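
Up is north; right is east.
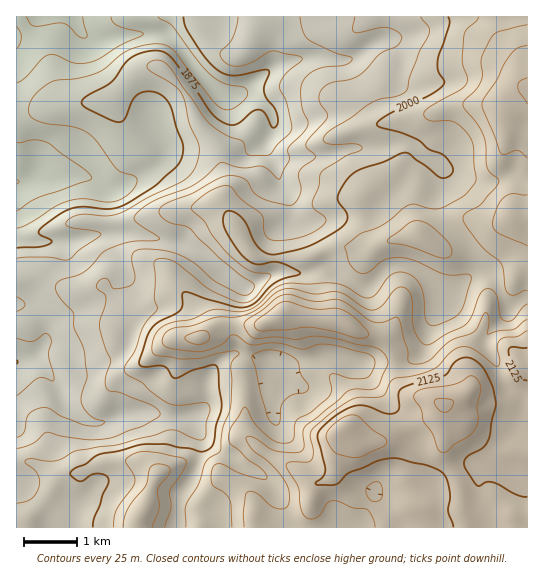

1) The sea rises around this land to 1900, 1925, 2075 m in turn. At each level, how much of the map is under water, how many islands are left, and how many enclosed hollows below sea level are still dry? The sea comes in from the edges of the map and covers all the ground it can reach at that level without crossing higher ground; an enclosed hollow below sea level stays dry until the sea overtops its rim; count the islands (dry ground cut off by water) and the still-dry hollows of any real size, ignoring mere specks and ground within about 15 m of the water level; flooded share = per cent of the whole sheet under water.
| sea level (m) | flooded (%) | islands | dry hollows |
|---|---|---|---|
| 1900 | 18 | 0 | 0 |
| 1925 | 26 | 0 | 0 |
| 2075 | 81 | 0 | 0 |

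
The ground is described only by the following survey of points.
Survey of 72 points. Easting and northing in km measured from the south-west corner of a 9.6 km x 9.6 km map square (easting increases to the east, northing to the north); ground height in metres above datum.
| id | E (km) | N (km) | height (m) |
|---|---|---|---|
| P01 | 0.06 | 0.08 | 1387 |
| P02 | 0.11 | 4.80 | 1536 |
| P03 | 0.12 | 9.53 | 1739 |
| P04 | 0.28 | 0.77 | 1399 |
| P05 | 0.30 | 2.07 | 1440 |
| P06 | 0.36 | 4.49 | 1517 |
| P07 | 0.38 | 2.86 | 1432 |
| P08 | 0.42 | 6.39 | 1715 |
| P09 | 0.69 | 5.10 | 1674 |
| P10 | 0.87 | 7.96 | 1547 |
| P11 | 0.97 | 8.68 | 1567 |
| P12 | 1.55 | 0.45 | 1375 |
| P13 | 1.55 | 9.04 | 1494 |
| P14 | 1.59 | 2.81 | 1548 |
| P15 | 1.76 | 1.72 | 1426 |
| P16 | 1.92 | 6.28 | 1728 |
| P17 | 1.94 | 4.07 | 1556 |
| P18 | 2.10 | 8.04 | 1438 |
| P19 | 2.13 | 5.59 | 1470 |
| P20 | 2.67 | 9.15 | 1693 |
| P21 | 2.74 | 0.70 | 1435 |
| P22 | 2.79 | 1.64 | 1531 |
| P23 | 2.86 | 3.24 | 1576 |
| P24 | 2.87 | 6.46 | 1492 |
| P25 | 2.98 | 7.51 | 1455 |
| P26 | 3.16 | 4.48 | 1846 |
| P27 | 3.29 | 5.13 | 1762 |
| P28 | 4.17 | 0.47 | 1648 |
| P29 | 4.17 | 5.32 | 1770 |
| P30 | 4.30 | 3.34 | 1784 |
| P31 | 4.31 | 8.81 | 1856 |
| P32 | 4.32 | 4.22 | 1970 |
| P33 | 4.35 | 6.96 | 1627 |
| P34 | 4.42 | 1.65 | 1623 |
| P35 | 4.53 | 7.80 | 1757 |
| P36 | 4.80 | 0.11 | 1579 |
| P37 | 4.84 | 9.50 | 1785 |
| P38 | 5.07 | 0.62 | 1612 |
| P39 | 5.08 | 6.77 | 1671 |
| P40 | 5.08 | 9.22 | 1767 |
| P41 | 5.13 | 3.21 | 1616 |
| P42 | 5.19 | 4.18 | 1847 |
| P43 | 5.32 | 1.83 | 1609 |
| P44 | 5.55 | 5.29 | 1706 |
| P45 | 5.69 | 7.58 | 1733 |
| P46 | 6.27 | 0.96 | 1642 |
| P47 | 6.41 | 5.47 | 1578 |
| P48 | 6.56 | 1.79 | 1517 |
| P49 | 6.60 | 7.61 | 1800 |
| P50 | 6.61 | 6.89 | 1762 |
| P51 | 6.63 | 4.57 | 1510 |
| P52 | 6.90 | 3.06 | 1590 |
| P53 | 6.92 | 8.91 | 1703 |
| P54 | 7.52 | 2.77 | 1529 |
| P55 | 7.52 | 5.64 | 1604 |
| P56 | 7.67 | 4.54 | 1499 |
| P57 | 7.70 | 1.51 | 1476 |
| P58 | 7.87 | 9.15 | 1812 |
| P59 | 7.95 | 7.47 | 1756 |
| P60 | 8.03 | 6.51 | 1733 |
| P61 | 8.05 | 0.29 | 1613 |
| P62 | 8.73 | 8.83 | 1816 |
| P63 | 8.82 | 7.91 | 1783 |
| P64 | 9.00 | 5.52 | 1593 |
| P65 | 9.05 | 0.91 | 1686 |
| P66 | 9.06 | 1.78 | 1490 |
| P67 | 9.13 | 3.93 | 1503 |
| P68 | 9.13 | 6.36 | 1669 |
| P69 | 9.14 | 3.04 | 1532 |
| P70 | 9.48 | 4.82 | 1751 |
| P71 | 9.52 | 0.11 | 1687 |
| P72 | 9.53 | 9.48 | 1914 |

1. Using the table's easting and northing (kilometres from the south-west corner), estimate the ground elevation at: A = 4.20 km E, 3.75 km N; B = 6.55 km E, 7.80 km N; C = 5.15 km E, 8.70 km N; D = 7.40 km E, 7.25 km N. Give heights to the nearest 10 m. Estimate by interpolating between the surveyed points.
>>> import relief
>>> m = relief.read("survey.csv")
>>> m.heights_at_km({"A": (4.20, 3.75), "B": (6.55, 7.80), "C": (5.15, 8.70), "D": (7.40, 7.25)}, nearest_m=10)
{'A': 1850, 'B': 1770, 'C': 1710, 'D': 1740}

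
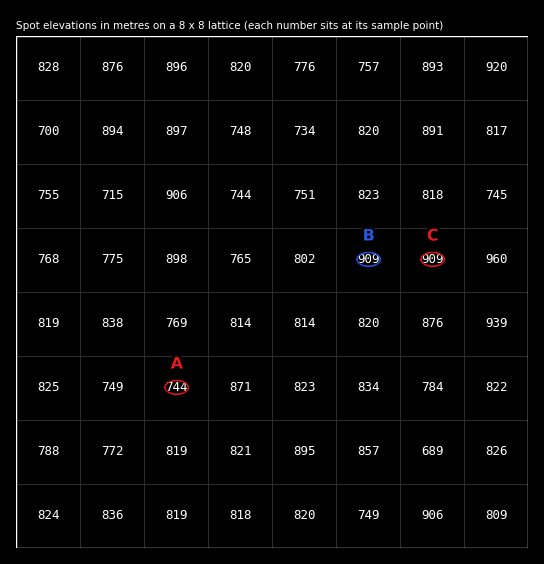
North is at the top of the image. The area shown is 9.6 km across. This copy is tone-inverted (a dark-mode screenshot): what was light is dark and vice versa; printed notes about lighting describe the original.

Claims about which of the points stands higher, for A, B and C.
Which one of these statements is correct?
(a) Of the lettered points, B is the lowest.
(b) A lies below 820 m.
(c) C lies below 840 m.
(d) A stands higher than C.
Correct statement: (b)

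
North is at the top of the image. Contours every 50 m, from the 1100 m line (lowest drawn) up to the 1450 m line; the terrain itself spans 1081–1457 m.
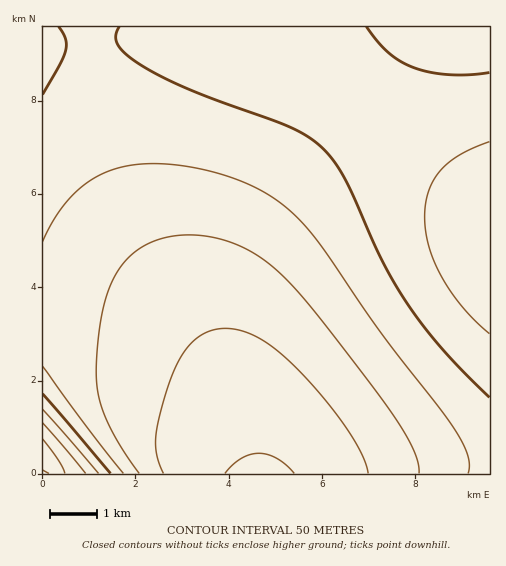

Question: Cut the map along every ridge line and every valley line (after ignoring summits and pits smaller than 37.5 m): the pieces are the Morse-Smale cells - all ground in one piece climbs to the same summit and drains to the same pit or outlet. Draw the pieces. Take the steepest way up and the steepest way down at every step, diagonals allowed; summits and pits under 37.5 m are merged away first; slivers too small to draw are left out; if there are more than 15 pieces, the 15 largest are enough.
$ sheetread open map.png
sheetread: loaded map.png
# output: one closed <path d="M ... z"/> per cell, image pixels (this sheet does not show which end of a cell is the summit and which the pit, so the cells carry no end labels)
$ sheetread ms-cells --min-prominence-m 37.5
<path d="M258 26l-216 1 0 302 50 3 36 6 34 10 31 18 23 21 16 23 15 34 8 30 234 0 1-262-67-52-114-94-33-24-16-8z"/><path d="M61 329l-19 1 1 144 211-1-7-29-15-34-16-23-23-21-23-14-28-11-33-7z"/><path d="M489 26l-229 0-1 8 17 8 33 24 114 94 66 52z"/>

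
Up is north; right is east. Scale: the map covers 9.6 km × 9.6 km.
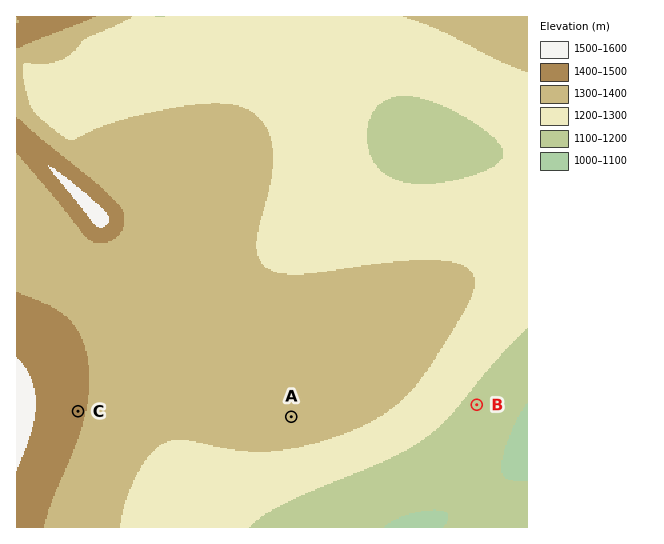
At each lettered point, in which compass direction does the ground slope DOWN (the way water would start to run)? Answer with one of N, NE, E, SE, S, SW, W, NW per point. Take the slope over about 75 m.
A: S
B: SE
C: E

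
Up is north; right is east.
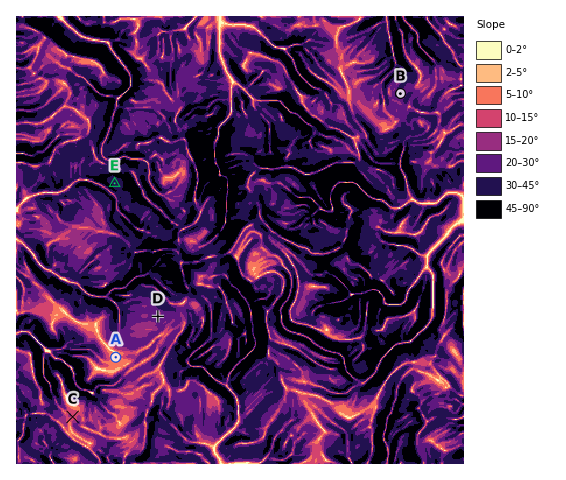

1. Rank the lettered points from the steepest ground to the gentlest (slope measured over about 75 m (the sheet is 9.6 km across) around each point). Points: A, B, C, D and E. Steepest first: E B D C A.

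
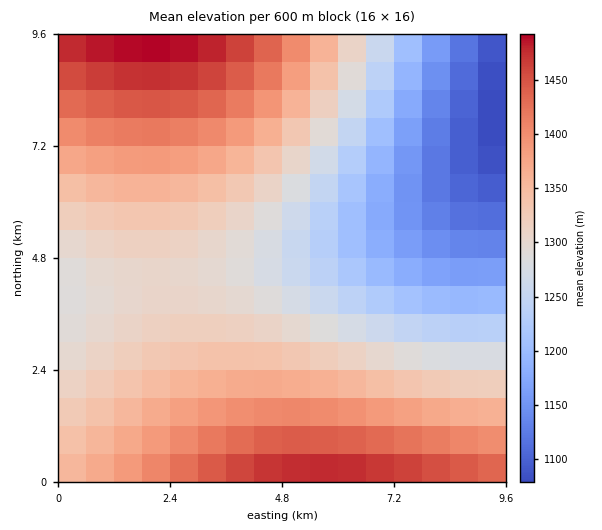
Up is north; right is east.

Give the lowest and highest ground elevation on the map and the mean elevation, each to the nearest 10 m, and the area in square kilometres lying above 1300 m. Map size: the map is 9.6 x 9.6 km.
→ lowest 1070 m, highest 1500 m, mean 1310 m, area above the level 57.3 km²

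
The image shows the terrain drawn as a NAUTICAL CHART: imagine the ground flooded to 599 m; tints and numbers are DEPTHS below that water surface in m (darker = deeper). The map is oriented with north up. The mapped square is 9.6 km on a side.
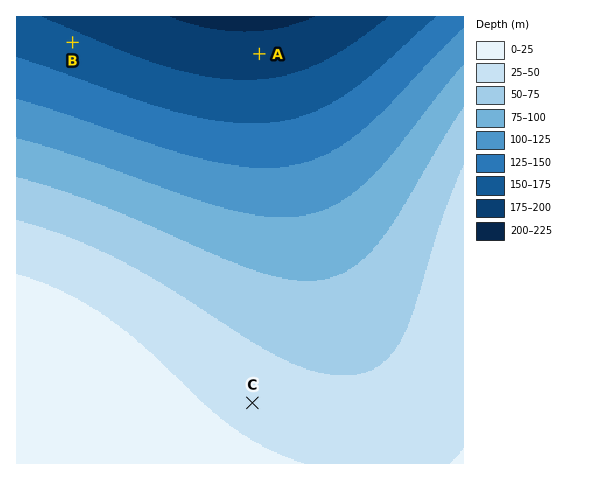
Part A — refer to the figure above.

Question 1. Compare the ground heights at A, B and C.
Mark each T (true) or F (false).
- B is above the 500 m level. F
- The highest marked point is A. F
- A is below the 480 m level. T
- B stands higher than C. F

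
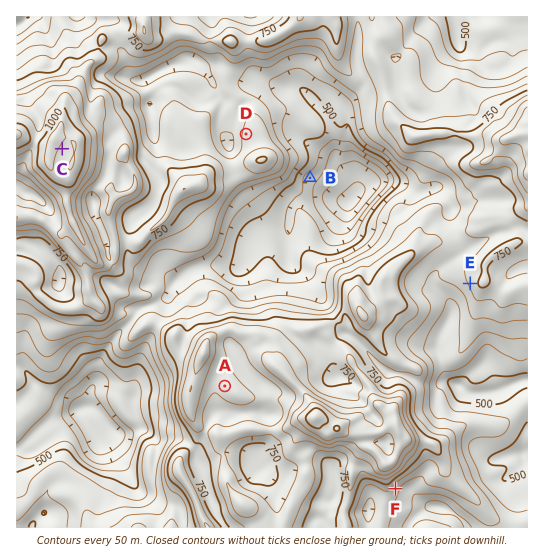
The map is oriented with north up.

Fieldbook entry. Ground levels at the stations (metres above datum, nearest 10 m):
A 820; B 420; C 1040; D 670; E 710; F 680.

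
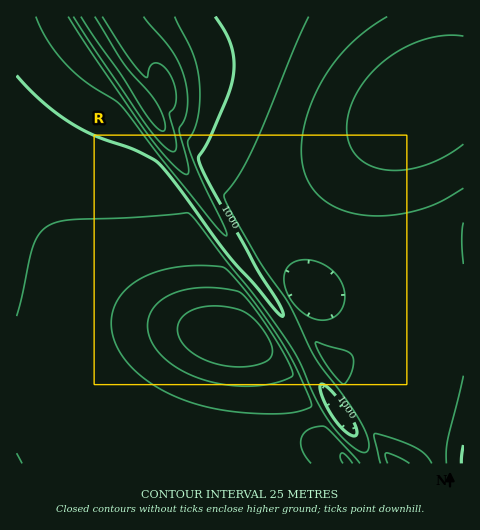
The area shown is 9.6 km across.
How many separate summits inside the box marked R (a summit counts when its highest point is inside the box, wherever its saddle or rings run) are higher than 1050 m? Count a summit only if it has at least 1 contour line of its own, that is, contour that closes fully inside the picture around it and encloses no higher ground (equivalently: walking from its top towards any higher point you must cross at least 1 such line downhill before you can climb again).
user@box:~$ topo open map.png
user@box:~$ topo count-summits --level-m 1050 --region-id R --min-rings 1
2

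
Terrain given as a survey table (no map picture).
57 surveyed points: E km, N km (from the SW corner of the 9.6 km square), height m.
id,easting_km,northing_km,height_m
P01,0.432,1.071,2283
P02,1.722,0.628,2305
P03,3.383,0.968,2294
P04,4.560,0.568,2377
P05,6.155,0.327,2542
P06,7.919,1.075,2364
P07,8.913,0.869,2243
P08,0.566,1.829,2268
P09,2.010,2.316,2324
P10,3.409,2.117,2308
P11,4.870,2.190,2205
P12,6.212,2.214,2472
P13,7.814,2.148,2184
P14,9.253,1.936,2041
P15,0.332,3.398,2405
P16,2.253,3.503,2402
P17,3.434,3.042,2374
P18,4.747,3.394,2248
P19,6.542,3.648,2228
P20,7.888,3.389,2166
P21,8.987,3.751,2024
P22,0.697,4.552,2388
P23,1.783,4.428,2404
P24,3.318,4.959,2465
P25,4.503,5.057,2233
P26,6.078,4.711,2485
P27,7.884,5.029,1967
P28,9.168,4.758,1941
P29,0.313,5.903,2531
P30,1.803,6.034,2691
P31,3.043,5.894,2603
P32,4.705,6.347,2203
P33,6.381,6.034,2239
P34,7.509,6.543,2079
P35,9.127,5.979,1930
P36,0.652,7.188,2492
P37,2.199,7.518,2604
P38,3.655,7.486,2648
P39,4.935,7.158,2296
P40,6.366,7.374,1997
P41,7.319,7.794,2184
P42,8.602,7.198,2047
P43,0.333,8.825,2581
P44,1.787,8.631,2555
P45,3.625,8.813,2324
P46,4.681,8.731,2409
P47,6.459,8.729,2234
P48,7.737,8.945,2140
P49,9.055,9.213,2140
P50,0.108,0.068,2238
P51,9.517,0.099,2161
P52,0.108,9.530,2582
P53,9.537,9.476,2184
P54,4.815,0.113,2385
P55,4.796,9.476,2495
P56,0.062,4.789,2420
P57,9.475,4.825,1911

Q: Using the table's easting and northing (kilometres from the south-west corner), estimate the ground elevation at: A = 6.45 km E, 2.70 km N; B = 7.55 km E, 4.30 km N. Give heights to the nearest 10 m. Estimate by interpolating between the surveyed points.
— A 2390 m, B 2110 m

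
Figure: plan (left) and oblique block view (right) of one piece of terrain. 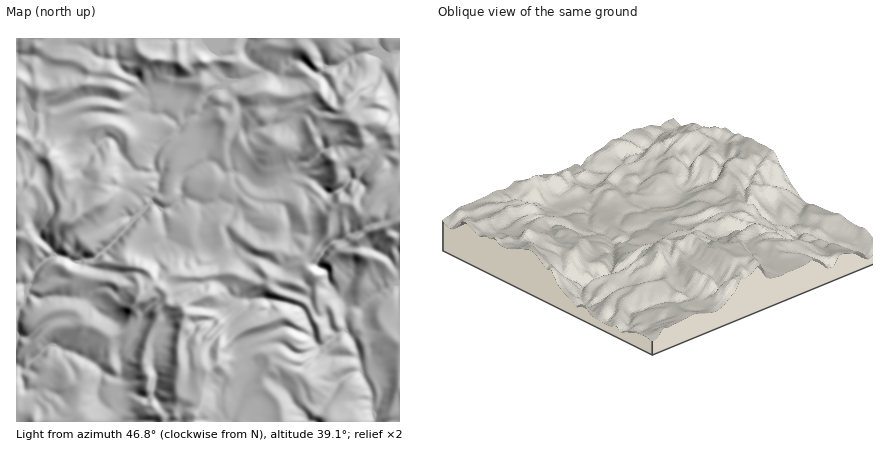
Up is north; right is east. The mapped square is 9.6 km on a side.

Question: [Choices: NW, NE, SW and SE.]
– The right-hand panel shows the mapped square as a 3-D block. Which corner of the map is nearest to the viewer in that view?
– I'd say SW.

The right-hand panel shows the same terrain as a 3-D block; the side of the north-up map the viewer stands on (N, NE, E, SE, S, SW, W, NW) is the SW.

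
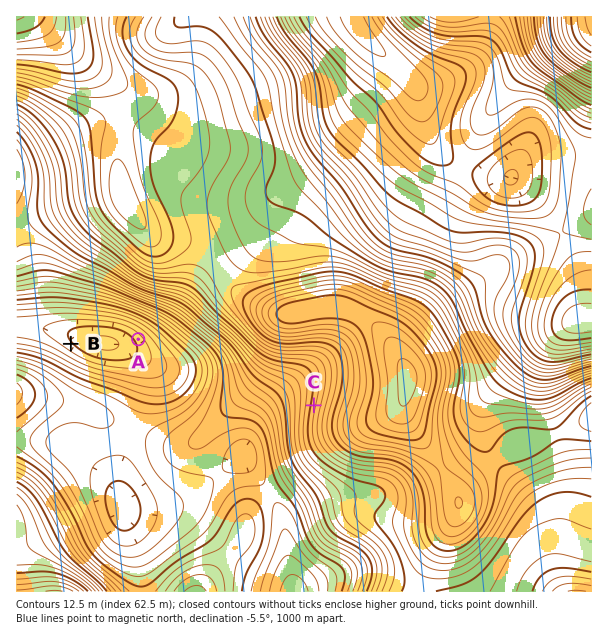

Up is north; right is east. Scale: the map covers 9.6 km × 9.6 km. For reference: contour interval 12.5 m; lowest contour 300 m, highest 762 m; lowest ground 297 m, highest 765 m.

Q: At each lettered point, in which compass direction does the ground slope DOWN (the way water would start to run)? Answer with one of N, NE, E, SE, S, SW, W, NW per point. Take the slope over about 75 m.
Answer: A SW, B NE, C W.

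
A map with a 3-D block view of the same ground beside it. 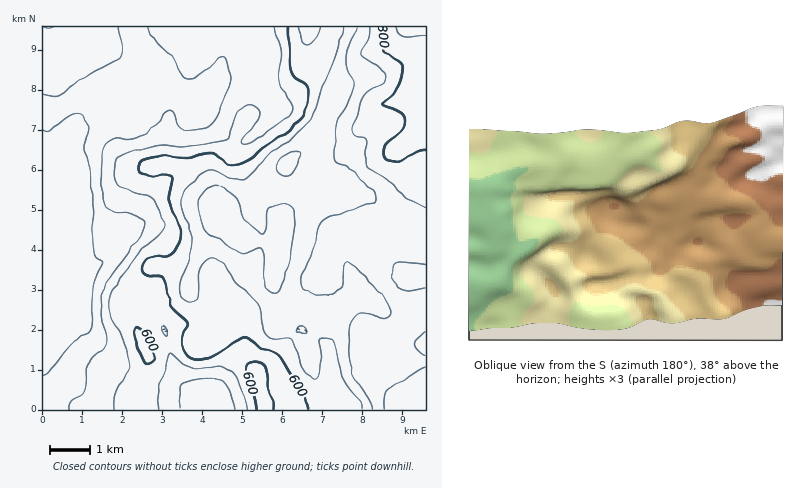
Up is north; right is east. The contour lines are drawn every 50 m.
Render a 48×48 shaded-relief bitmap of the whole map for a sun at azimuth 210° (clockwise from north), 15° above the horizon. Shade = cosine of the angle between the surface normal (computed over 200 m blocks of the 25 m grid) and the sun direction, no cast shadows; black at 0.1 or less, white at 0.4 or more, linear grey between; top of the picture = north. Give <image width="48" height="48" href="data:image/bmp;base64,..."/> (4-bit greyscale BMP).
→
<image width="48" height="48" href="data:image/bmp;base64,Qk32BAAAAAAAAHYAAAAoAAAAMAAAADAAAAABAAQAAAAAAIAEAAATCwAAEwsAABAAAAAAAAAAAAAAABEREQAiIiIAMzMzAERERABVVVUAZmZmAHd3dwCIiIgAmZmZAKqqqgC7u7sAzMzMAN3d3QDu7u4A////AJmYeJqpmYdlZ3eIm9/ZVXrMuYi//rqYd5mHeJqZmYdlZ3iJq+/YVYvduInf/amHZ4iHiJmYiYdmZ4mavf/HVpztqIv/65dlVniIiZmIiZh2ebzM3/63V77sl53/yYdmZneImZiIiql3nO/u//yGac7ah639qYd3ZneIiIiIq7l3r////sllat25d63bmYiIiHeIh3eJvbhXv//ty5dnnNyoeKzKmZmZmYd3dneb3aZGz+y7upmr3tuXeKy6mJmZmYd2Zni97IQ3vKiImqve7bmHibu5h3d3iId2Zove2mNIqnVWeKvd3JiImrupdUVWd4h3Z63+yENqy5dmZ4q8upiaqqqYVEVWeIiIic79pjSM7cqHd4mrqZmrqZmHVWeIiJmZmt7bdUat/tqYiZq8uZq6qZmHZ4mYh6qqq825ZWi97bmImrzNyYmqu7qYiJmHdrqqq7uXZ4rN25d4m8zduYmrzLqYmZh3ZqqZqql3ebzcuoZ4q8zMqImry5iImZh3d5iImZhmiszLqXd5rMu6mIiaqHeJqYd4iHZniJhmeaqZmIeJvMuqmIiIh2eKqYeImWZneJh2d4d3iImazcuqmHeIh2ibqYiJqnd3iZmId2VWeZms3cupmHeIh3irqIiaq4iIiaqZh2VWiavN3bmZiHeImImrqYmau5mImqqZmHZnm8zNypd4iHd4mYmqmImaq5h4mqqqqpiJze3LqHVnmHd4iIiYd4iaqnd4mqu7u7q87+y6l2VomHd4h2Z2ZmiaqWZ4mrzMzMze/9upl2V4h2Z3dlVVVWeaqWZ4ms3MzMzd7bqZdkV4dmd3d2ZlZnmrund4m83MzMzMupiHUzV3d3d3d3d3iKvMu3iIm83LzNzLmHd1ISV3iId3iIiZq83cu4iIm8zLvNzKmGZTADV4mph4iZms3u7bqYiJq8y7vMu6mHZCADV4qpiIiavN7/7KiIiJrMy5mZiIh3ZCATRXiYiImavN3dypiIiJq8uXZUREQ0MhEkRFZmd4iavMu7qpmYiJqql1MiEQABERJFVEREV3iau7qZmZq4iImZhkMzMhERESR3dlQzRmeau6mIeIq4iIiZh2ZVVVRERFaJh2VDRWeauqmYd4mpmZmqmHd3d3d3d3iZmHZURWiZmZqpmJmaqZqpmHd3iId4iIiIh3d2Z3iZiJq7uqmbqqqph3d4iIeIiIiHZmeImZmYiJq7u6mLuqqZiHd4iHeIiIiHVVeau6mZmZmImZmLuqqZmIiIiIiIiIiHVWiszLmZmYZVaJmbqqqpmZmYiIiYiIiHZnm93LmYmYZWeJiKqZmqqqmZiJmZmIiId4m83KmImqmZqph5mZmZqqmZiZqqmYiZiIm8y6mJq8zNy5d4iIiJmZmIiau6mYiZmZq8y5mJvM3e3KiIiIiImIiImry6mYiZmarNy5iJq7vM3LqpmIiIh3eImry6mIiImavd25iJmYmrzLu5mIiId2eImrupiIiIiavd25iJmYmszLu5mIiId2eJmrqYh3eIiavN25h4mZrNy6qg=="/>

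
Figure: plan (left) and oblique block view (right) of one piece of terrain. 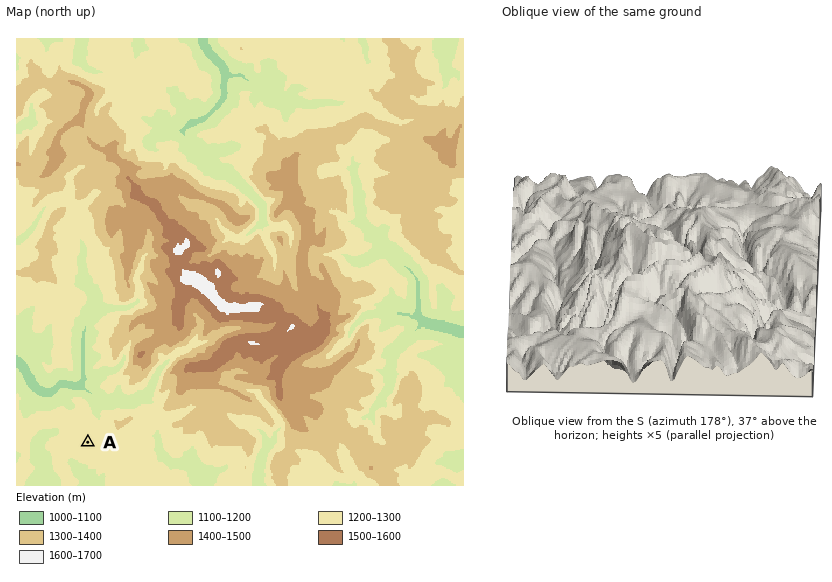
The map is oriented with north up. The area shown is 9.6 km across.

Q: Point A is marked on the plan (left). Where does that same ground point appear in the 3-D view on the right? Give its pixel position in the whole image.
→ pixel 556 342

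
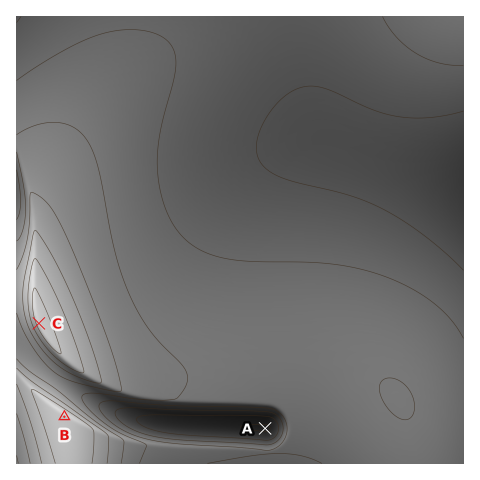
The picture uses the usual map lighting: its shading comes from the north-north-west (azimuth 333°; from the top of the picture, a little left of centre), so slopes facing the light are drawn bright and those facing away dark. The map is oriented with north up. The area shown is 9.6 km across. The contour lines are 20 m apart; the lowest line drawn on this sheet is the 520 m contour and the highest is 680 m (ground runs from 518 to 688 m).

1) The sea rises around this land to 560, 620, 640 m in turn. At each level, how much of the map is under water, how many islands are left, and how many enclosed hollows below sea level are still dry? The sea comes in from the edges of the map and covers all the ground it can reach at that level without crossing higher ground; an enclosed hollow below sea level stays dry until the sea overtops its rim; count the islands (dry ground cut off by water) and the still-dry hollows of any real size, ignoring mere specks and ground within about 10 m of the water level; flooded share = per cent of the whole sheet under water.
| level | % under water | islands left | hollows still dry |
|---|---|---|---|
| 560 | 10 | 0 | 1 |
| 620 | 91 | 0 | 0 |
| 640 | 95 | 1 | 0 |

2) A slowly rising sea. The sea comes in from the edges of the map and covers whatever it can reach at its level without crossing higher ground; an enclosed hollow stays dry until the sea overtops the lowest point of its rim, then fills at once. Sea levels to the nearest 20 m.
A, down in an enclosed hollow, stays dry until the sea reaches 580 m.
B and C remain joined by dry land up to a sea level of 620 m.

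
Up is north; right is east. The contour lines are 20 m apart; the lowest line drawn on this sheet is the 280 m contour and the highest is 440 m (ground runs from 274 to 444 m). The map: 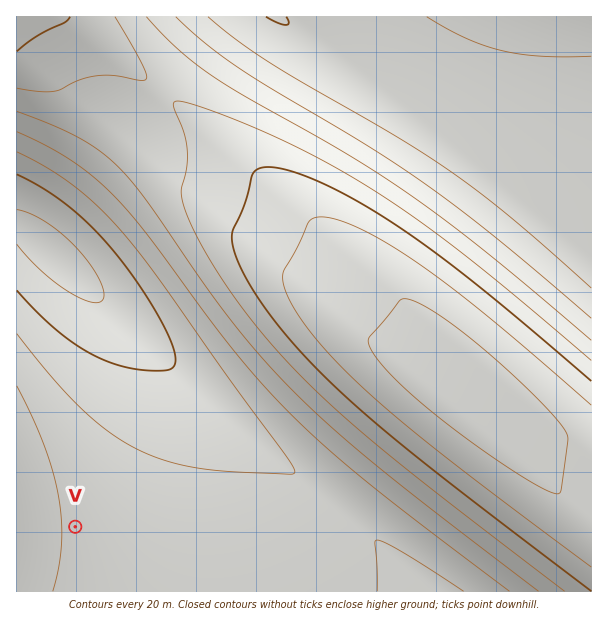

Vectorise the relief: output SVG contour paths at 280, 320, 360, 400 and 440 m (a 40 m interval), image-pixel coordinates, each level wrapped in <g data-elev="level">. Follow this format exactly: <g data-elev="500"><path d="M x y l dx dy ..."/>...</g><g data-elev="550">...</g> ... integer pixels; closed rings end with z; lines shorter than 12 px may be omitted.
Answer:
<g data-elev="280"><path d="M17 210l13 4 16 8 16 12 14 14 14 16 9 15 5 14-2 7-4 3-9-2-24-11-26-21-22-25"/></g><g data-elev="320"><path d="M377 591l0-25-2-23 2-3 9 3 19 11 59 37"/><path d="M591 288l-78-69-57-44-58-38-130-75-32-23-28-22"/><path d="M17 152l30 16 27 18 25 21 24 26 33 42 75 107 54 73 8 12 2 6-5 1-45-2-44-3-34-8-30-12-29-18-27-22-30-33-34-42"/><path d="M427 17l40 22 34 11 39 6 51 0"/></g><g data-elev="360"><path d="M591 340l-93-78-69-54-75-50-108-61-33-20-34-27-33-33"/><path d="M17 111l33 13 25 12 21 12 17 14 15 15 16 21 60 86 29 39 29 34 30 33 38 36 47 40 161 125"/></g><g data-elev="400"><path d="M591 381l-127-107-47-34-42-28-43-24-38-16-15-4-12-1-9 2-5 4-8 31-12 27 0 14 5 16 10 21 15 23 18 24 42 46 56 51 73 59 139 106"/><path d="M17 51l21-15 27-14 5-5"/></g><g data-elev="440"><path d="M556 494l4-1 1-2 7-51-2-8-6-9-44-45-54-46-22-17-18-10-15-6-7 1-32 39 2 9 9 14 33 33 50 40 59 41 23 13z"/></g>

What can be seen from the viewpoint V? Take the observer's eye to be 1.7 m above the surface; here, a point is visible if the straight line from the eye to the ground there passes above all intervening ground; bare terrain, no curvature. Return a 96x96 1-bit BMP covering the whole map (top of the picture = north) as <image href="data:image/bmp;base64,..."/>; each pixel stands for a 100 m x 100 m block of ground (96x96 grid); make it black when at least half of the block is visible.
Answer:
<image width="96" height="96" href="data:image/bmp;base64,Qk2+BAAAAAAAAD4AAAAoAAAAYAAAAGAAAAABAAEAAAAAAIAEAAATCwAAEwsAAAIAAAAAAAAA////AAAAAAAA//////////////8B//////////////8B//////////////8H//////////////////////////////////////////////////////////////////////////////////////////////////////////////////////////////z///////////////j///////////////D//////////////+D//////////////8D//////////////wD//////////////gD//////////////AD/w///////////+AD/AP//////////4AD+AH//////////wAD8AD//////////gAD8AB//////////AAD4AA/////////+AADwAAf////////4AADgAAP////////wAADgAAH////////gAADAAAD////////AAACAAAD///////+AAAAAAAB///////4AAAAAAAA///////wAAAAAAAA///////gAAAAAAAAf//////AAAAAAAAAP/////+AAAAAAAAAP/////8AAAAAAAAAP/////wAAAAAAAAAP/////gAAAAAAAAAP/////AAAAAAAAAAP////+AAAAAAAAAAf////8AAAAAAAAAAf////4AAAAAAAAAA/////gAAAAAAAAAA/////AAAAAAAAAAB////+AAAAAAAAAAB////8AAAAAAAAAAD////4AAAAAAAAAAD////wAAAAAAAAAAH////AAAAAAAAAAAP///+AAAAAAAAAAAP///8AAAAAAAAAAAf///4AAAAAAAAAAAf///wAAAAAAAAAAA////AAAAAAAAAAAB///+AAAAAAAAAAAB///8AAAAAAAAAAAD///4AAAAAAAAAAAH///wAAAAAAAAAAAP///AAAAAAAAAAAAP//+AAAAAAAAAAAAf//8AAAAAAAAAAAA///4AAAAAAAAAAAB///wAAAAAAAAAAAD///AAAAAAAAAAAAH//+AAAAAAAAAAAAP//8AAAAAAAAAAAAf//4AAAAAAAAAAAA///wAAAAAAAAAAAB///gAAAAAAAAAAAD///AAAAAAAAAAAAH//8AAAAAAAAAAAAP//4AAAAAAAAAAAA///wAAAAAAAAAAAB///gAAAAAAAAAAAD///AAAAAAAAAAAAD//+AAAAAAAAAAAAD//+AAAAAAAAAAAAD///AAAAAAAAAAAAD///wAAAAAAAAAAAD///8AAAAAAAAAAAD////AAAAAAAAAAAD////AAAAAAAAAAAD///+AAAAAAAAAAAD///8AAAAAAAAAAAD///4AAAAAAAAAAAD///wAAAAAAAAAAAD///gAAAAAAAAAAAD///AAAAAAAAAAAAD//+AAAAAAAAAAAAD//8AAAAAAAAAAAAD//4AAAAAAAAAAAAD//wAAAAAAAAAAAAD//gAAAAAAAAAAAAD/+AAAAAAAAAAAAAD/8AAAAAAAAAAAAAD/4AAAAAAAAAAAAAD/wAAAAAAAAAAAAAA="/>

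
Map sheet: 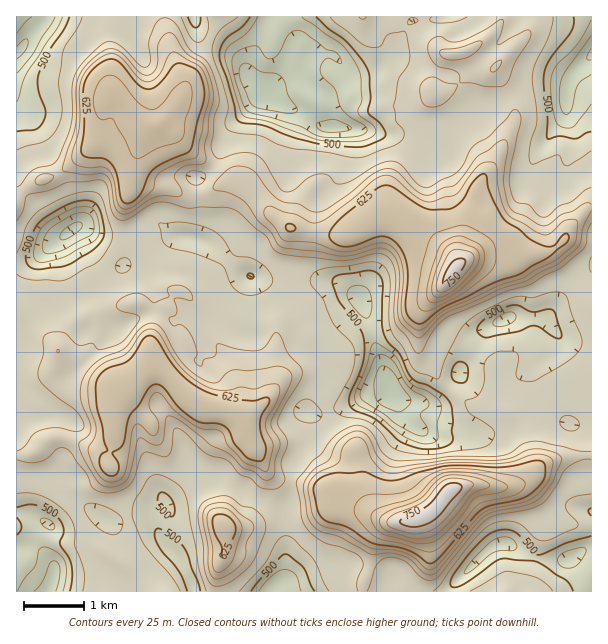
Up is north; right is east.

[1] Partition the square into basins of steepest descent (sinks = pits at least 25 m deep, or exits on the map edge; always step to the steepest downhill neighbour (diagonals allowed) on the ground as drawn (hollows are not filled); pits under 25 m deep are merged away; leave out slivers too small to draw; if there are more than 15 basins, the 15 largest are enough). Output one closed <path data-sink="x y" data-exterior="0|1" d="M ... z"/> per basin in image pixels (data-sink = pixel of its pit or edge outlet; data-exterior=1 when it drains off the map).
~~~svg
<path data-sink="392 393" data-exterior="0" d="M392 217l-17 1-27 17-34-1-19-4 5 9-5 48 6 16 0 8-7 9-16 7-2 15 0-9-7-7-33-2-16 15-2 5 3 5-16-19-15-33-13-7-20 31-6 15-1 12 0-24-8-16-4-4-12 0-45 15-14 13-10 17-32-38-8-5-1 149 10 1 9-4 9-10 10-4 11 0 33 12 5 3 4 11 9-29-1-24 7-19 25 28 11-11 25-17 15 12 23 5 16 7 7 9 2 9 7 15 7 9 5 10 8 8 54 14 15 15 26 6 19 11 30-2 12-6 21-24 8-3 13-3 41 3 13-6 9-8-1-3 1 2 15-10 17-5 25-1 1-69-11-1-14 12-18 8-17 17 0 38-3-21-5-12-8-10-13-8-9-9-2-18 2-18-18-15-30-14-20-19-2-6 3-6 30-38-3-9-10-8-22-9-18-18z"/><path data-sink="269 95" data-exterior="0" d="M501 16l-283 0-7 22-23 39-10 28-20 20 12 5 18 20 25 18 14 13 18 0 15 17 8 12 22 18 24 6 34 1 27-17 17-1 12 6 18 18 7 1 20 11 9 12 2-2 2-20 8-22 6-32 20-28 20-44-5-16-17-32-8-3-14-16 27-24 3-5z"/><path data-sink="192 585" data-exterior="0" d="M183 392l-25 17-11 11-25-28-7 19 1 24-8 23 1 10-14 14-18 6-5 6-4 7 14 21 8 17 11 11 19 12 33 28 63 2 1-20 7-20 2-10 0-11-3-6 3-24 4-13 12-17 10-16 1-8-7-13-2-9-7-9-16-7-23-5z"/><path data-sink="591 54" data-exterior="1" d="M591 16l-88 0-4 10-14 14-13 8 3 6 11 12 8 3 17 32 5 16-20 44-20 28-6 32-10 28 1 15 9-6 7-2 36 2 36-6 16-13 7-15 16-16 4-1z"/><path data-sink="71 231" data-exterior="0" d="M114 94l-10 10-1 7 3 14-4 12-34 31-18 10-12 3-12 7-10 10 0 107 9 6 32 38 10-17 14-13 45-15 12 0 4 4 8 16 0 24 1-12 6-15 19-30-7-4-5-18-18-19-17-12-5-10-2-13 8-26 2-21 10-33 7-8 3-1-9-2z"/><path data-sink="20 50" data-exterior="0" d="M164 16l-148 1 1 181 9-10 12-7 12-3 18-10 34-31 4-12-3-14 1-7 9-10 33 32 15-2 14-14 9-20 0-9-14-33z"/><path data-sink="251 276" data-exterior="0" d="M131 176l-1 13-8 26 4 18 38 36 5 18 5 3 6 0 10 7 20 39 8 8 6-11 9-8 19-1 20 4 4 5 0 9 2-15 16-7 7-9 0-8-6-16 1-30 4-14-2-10-23-16-30-36-20 1-18 11-19 3-21-9-21-3z"/><path data-sink="504 320" data-exterior="0" d="M546 253l-33 5-43 0-6 2-12 12-28 39 2 6 20 19 30 14 18 15-2 10 2 26 9 9 13 8 8 10 5 12 4 22-3-36 5-7 14-13 18-8 14-12 11 0 0-84-30-21-10-23z"/><path data-sink="276 587" data-exterior="0" d="M266 469l-2 13-11 19-6 18-11 7-12 2 2 14-2 10-7 20 0 19 145 1 8-26 4-24 13-18 9-2-9 0-24-12-18-4-18-16-31-9-20-3z"/><path data-sink="47 591" data-exterior="1" d="M65 438l-15 1-6 3-9 10-19 4 0 135 139 1-35-30-19-12-11-11-8-17-12-16-2-5 4-7 5-6 12-2 10-6 10-13-3-3-3-11-5-3z"/><path data-sink="570 558" data-exterior="0" d="M591 456l-15 0-27 6-9 4-15 15-13 5 12 1 6 7 14 28-15 60 1 10 62-1z"/><path data-sink="504 543" data-exterior="0" d="M482 484l-11 0-21 6-8 11-20 17 8 28-2 46 101-1 0-9 15-54-3-15-7-15-10-11-30 0z"/><path data-sink="194 17" data-exterior="1" d="M216 16l-52 1 6 31 12 29 3 11 3-11 23-39 5-12z"/>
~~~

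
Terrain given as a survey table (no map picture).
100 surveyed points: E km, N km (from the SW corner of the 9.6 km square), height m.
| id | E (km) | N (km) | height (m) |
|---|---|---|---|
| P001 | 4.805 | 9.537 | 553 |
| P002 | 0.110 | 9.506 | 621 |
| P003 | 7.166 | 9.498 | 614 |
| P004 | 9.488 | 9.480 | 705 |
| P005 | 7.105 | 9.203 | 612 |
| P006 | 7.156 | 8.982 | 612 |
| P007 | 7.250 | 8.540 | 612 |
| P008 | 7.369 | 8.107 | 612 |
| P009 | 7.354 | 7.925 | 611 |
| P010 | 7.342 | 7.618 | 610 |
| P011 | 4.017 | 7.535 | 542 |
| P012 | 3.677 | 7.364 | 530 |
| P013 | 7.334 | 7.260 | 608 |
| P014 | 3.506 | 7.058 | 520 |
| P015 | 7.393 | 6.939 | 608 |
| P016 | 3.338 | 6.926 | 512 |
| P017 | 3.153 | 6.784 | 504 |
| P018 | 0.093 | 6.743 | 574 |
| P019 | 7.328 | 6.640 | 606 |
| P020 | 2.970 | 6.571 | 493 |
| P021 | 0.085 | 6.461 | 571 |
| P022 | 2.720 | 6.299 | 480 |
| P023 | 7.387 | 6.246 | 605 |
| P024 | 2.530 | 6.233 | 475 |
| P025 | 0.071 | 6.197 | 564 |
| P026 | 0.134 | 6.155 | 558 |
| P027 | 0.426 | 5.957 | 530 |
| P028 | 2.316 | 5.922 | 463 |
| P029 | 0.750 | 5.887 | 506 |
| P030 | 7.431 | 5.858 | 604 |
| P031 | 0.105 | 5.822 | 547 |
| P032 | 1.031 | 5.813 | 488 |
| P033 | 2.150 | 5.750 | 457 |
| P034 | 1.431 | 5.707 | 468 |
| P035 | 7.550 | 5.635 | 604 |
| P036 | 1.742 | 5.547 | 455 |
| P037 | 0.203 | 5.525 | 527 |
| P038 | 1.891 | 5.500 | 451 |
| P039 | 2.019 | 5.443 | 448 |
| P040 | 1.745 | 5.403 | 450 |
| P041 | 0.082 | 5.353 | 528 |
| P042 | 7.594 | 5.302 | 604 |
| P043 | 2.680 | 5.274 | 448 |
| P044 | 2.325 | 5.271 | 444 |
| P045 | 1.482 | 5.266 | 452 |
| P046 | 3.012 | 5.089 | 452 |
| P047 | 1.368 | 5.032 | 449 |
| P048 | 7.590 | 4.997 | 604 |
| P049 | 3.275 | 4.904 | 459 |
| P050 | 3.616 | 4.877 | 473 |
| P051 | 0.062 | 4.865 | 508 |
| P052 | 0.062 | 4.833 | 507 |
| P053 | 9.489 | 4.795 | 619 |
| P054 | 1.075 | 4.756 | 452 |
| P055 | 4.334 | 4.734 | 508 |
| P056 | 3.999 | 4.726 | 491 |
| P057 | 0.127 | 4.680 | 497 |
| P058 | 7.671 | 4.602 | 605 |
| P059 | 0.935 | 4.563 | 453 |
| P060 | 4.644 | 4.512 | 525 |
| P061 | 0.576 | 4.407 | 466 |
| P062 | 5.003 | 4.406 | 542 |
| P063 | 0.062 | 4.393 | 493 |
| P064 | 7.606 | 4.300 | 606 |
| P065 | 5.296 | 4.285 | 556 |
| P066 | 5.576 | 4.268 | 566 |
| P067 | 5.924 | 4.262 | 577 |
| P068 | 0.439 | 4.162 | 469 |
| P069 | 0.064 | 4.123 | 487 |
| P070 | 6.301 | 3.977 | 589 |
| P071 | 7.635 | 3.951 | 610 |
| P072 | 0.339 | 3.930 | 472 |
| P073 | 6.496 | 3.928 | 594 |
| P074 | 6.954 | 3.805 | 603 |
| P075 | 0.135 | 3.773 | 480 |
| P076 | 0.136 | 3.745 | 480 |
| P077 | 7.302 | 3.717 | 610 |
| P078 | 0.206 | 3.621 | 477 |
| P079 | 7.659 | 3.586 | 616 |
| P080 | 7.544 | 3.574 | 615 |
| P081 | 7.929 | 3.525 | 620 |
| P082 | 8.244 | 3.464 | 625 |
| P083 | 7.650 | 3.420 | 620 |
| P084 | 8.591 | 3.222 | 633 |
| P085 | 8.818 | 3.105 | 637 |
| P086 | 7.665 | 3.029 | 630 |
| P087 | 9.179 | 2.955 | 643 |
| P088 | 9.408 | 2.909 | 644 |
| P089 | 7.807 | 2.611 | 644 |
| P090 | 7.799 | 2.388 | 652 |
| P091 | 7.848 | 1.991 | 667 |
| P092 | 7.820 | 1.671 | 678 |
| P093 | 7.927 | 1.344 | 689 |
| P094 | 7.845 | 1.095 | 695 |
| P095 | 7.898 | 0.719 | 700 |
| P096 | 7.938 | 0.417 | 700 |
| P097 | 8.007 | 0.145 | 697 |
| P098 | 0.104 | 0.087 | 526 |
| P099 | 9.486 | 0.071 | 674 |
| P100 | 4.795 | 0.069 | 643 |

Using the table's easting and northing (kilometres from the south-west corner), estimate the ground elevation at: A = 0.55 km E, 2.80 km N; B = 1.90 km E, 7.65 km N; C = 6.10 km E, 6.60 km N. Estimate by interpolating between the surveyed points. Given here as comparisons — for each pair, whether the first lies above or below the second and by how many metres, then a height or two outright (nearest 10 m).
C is above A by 130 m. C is above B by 90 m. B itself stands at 520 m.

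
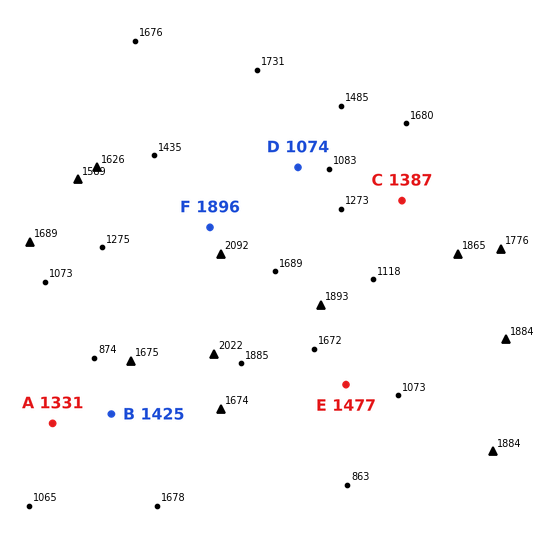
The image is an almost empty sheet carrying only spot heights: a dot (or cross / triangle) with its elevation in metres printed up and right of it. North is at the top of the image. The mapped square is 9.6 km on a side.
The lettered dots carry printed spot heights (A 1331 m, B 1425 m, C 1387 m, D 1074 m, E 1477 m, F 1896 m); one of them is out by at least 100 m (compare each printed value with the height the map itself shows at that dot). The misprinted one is A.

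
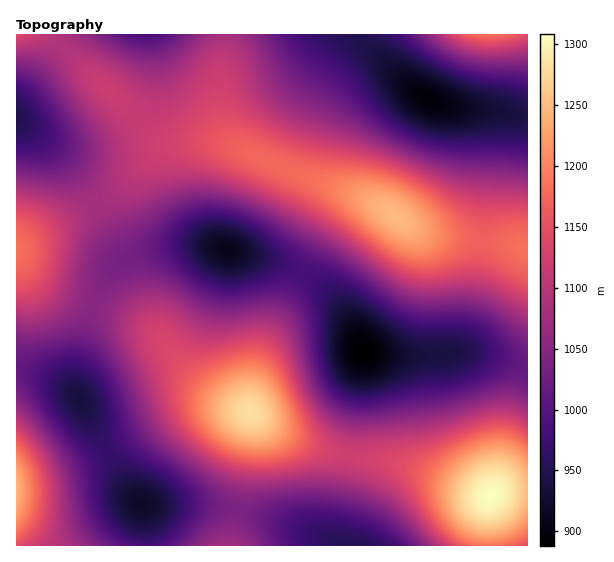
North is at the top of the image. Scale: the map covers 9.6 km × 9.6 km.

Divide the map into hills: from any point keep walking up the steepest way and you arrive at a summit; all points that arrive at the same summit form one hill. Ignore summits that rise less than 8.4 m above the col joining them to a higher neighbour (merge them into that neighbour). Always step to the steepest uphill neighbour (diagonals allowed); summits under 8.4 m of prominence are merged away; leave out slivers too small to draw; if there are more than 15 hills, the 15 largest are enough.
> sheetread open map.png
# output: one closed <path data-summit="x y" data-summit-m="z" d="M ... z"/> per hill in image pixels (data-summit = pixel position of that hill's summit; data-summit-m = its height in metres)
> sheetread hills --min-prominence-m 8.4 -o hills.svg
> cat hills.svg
<path data-summit="395 216" data-summit-m="1248" d="M359 34l-282 0-26 26-35 44 0 16 30 22 21 19 22 32 27 48 10 12 12 1 40-8 33 0 64 16 36 16 28 25 17 30 7 20 22 2 64-1 8-5 7-12 12-52 7-53 4-57 0-38-3-14-9-12-33-6-23-11-52-47-6-6z"/><path data-summit="250 412" data-summit-m="1281" d="M211 246l-33 0-36 7-23 9-10 10-14 29-12 38-7 29 0 25 41 79 16 24 9 9 52 0 43 5 28 7 73 26-5-11 2-16 16-76 12-81 0-7-7-19-17-30-28-25-36-16z"/><path data-summit="490 496" data-summit-m="1308" d="M473 353l-22 0-13 2-75-2-12 87-18 87 2 10 4 6 4 3 185-1 0-178z"/><path data-summit="17 249" data-summit-m="1183" d="M17 121l-1 247 30 9 29 17 0-13 4-26 18-60 13-24 9-9 18-7-8-1-9-7-31-54-22-32-21-19z"/><path data-summit="17 491" data-summit-m="1244" d="M22 369l-6 0 0 176 129 1 0-25-2-16-10-9-16-24-37-72-15-14-19-9z"/><path data-summit="525 249" data-summit-m="1183" d="M487 110l-15 1 9 6 6 20-3 79-4 41-11 63-6 20-6 9-4 3 28 2 46 12 1-249z"/><path data-summit="489 35" data-summit-m="1184" d="M527 34l-166 0-1 5 46 44 25 18 31 8 39 2 26 6z"/><path data-summit="225 545" data-summit-m="1079" d="M194 505l-51 0 2 40 196 0-76-28-28-7z"/><path data-summit="17 35" data-summit-m="1142" d="M75 34l-59 1 1 68 34-43z"/>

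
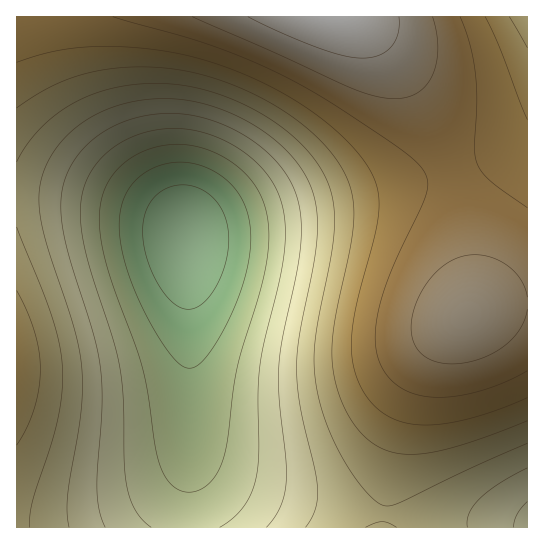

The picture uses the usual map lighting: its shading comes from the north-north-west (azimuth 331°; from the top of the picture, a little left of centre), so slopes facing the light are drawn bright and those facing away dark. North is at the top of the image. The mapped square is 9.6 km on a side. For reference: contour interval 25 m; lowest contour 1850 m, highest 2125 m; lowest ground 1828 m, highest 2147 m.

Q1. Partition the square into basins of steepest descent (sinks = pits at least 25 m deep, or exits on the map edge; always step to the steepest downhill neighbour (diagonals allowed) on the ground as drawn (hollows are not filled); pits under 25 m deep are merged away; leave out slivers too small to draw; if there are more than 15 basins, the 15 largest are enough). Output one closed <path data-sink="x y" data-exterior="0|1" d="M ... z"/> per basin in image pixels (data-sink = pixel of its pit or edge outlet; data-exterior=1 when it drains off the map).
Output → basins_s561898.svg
<path data-sink="186 238" data-exterior="0" d="M354 16l-338 1 1 511 366-1 12-77 16-56 9-23 15-25 24-26 8-5 2-5 2-43-7-45-9-41-22-58-14-28-20-30-22-27z"/><path data-sink="527 17" data-exterior="1" d="M527 16l-172 1 22 21 31 40 19 32 20 45 12 42 10 58 2 50-4 10 31-10 30-2z"/><path data-sink="527 527" data-exterior="1" d="M527 304l-29 1-13 3-20 8-25 23-11 15-13 27-15 42-12 54-6 51 145-1z"/>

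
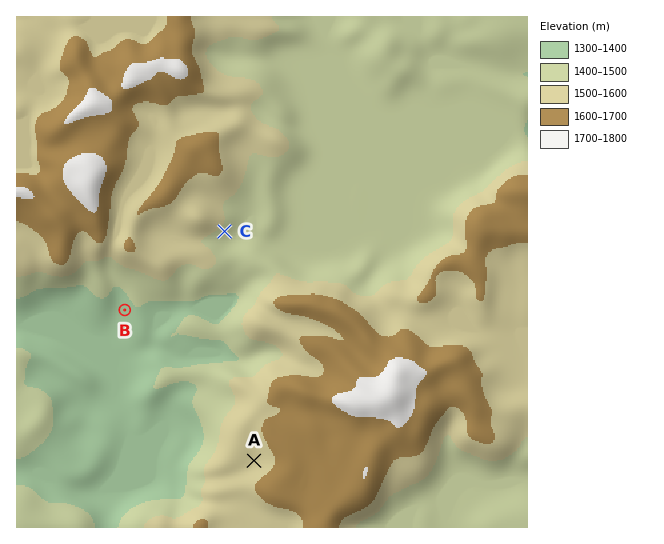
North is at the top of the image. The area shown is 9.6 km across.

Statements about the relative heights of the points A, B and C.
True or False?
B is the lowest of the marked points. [True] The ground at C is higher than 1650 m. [False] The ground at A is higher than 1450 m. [True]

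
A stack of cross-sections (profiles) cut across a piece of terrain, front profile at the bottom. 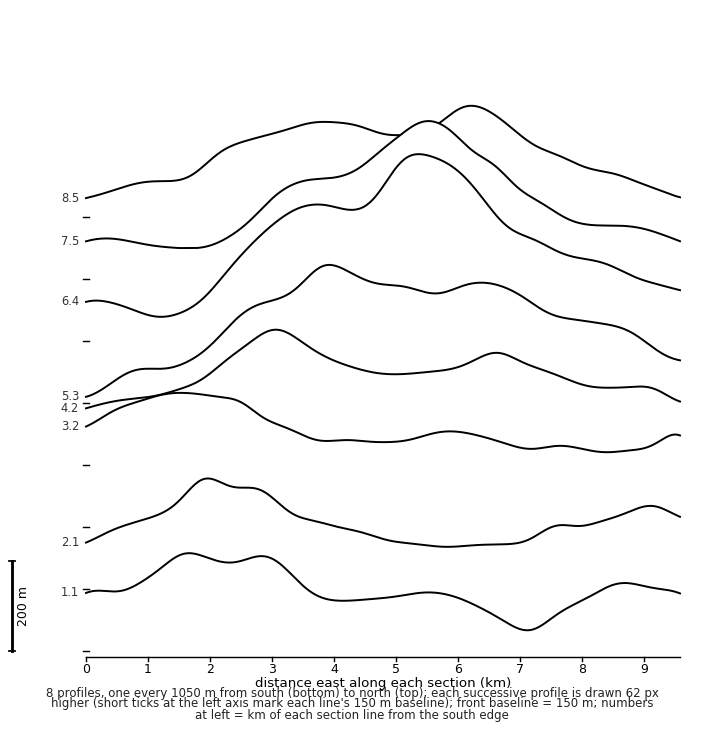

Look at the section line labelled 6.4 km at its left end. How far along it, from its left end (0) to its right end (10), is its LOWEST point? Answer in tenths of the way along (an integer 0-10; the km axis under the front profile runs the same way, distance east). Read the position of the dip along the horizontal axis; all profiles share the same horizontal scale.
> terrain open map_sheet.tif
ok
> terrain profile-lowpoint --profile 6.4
1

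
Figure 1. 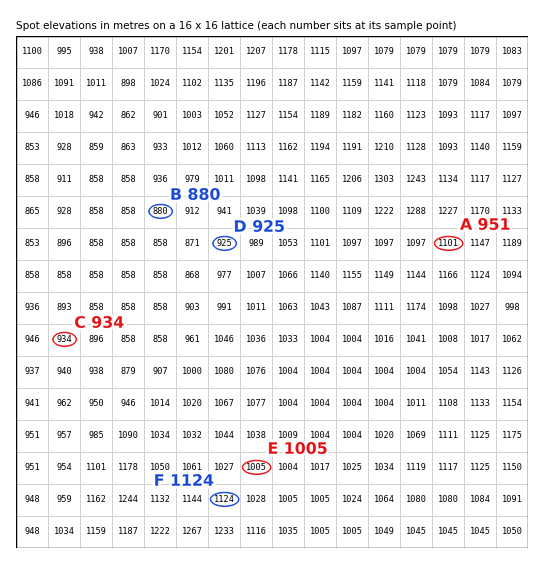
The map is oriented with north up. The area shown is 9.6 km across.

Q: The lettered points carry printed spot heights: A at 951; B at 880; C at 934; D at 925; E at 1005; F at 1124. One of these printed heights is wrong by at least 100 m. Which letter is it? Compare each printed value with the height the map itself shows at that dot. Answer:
A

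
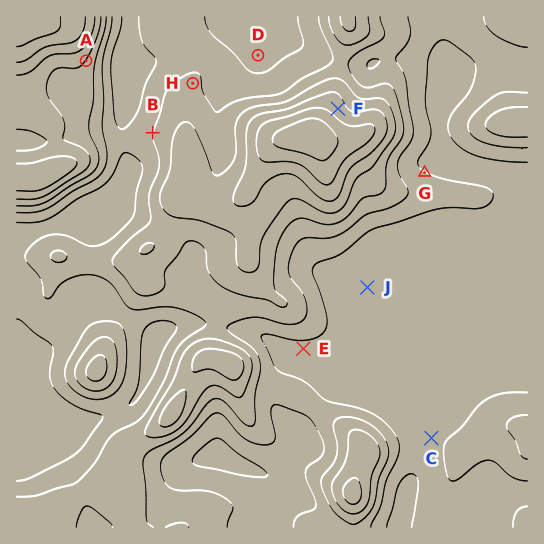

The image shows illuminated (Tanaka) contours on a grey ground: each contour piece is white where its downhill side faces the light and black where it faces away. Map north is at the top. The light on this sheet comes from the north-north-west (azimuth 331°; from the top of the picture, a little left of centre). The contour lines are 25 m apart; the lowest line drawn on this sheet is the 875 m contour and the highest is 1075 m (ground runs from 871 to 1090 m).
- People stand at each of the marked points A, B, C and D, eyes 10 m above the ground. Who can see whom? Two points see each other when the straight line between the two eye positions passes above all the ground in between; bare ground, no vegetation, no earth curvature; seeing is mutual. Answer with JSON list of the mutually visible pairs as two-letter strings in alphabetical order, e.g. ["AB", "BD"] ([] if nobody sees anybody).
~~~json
["AB", "AD"]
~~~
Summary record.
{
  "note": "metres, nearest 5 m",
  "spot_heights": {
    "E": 895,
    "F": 1010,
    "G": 900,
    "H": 955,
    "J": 885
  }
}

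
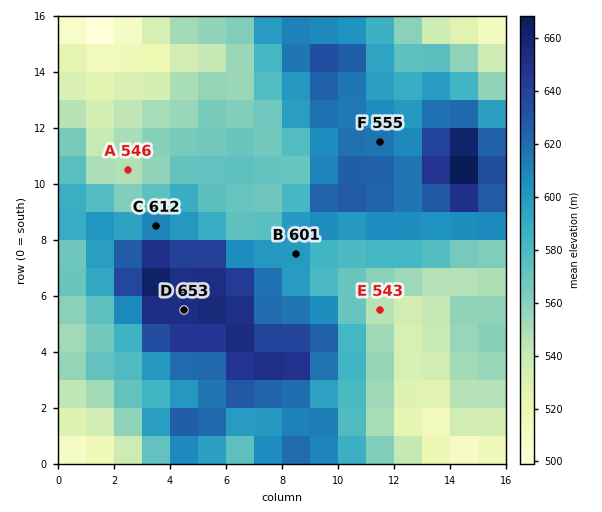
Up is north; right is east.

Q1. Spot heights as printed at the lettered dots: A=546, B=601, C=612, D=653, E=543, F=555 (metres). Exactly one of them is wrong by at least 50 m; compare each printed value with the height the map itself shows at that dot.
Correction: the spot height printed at F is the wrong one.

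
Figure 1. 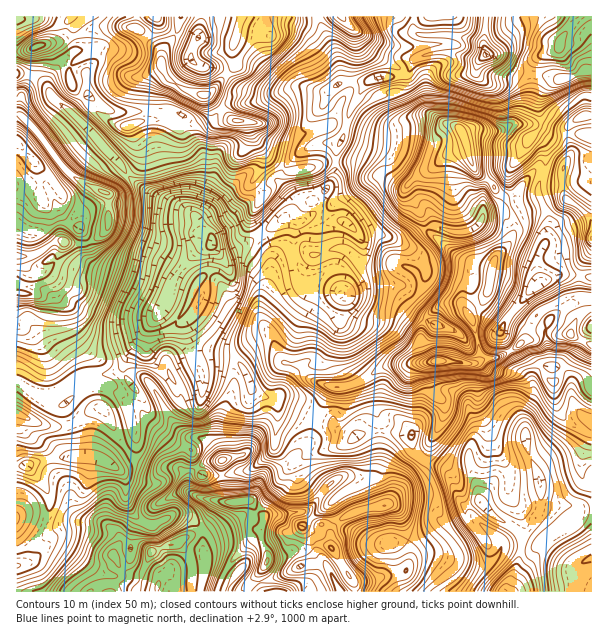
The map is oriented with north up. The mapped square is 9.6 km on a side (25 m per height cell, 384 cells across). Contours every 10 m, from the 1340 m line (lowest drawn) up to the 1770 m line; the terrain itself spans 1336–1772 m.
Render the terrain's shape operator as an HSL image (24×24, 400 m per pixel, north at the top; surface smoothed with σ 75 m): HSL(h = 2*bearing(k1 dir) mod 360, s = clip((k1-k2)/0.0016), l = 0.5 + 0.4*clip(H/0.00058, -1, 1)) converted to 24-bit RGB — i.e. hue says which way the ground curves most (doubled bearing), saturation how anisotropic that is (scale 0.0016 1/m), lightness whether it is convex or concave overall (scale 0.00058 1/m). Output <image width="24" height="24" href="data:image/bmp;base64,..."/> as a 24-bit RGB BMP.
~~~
<image width="24" height="24" href="data:image/bmp;base64,Qk32BgAAAAAAADYAAAAoAAAAGAAAABgAAAABABgAAAAAAMAGAAATCwAAEwsAAAAAAAAAAAAAcH9dVGGEtYmOvVyPUKugw2FKT2R2L5mm5qFgKyaijPYCfzYZvWhvoxHmrbrrlWDKtpXCYmeTrKCNsWydJElWSGN0rbmTnpV/RXhIQm5XgGlbvY+cO3yq+MfuUT3IRJVxiKQ9ZyKa8PnSTiishimjs/itOCM1bEpfxZKIcWymssm4WS28hGLTSIWndbSnvpS+W5SWVGKAWIB9i7pvesnKKVgN4jRw1DehXGtLlLJ72dVTH0ovUo+96WFVRCwjP00kRsouYIdtVc5mVyqosD5nUZGMYJJVTHdGrIOwRk6FSK2fv9KXTx5m7ZnUaAyH96IswtX7uOv4vPb0iVH59xkXPhfQ6c/63db1gMbDUc1yThpday1Kp6V2WIqTkG5kc2tKo1qoiVyfdKWaVLBZWCVwppg9GOCqHP9dh5EBdKcY0x4eQSo2xlqRlWjmKoE8vcNs0pLGwUKjk0GnRFB9mauAUE16gVt5nLmPUFEgWaY+cGQ4YEUyOpRLT560kNWUgxaS99TzvPdSB353pVR3OY8+ZJ4/t1uwm7p2fSJHr20uMnlomXGDe7OGbD19X3VttaBuia60amqyd3OjaIGYWbyWRoR8jrRbkr7ydsSa0qavfwiyqIt1oIp9Z3BGVW9Ao5NLMCBL8c7FQG18U5tjkZpbSh1MoqVif76heKvNkUiPk2ajn7+9aUuOTkaDaOFgDCcX1JM6VFIskjhIm1tgo11QjWs+Um9Fd0w7V2k4sthshDqzZK5KgURkMjV1qNqYdzNNcjk0gZBVUXxal5ZddVCHi+ewsEtHLCxquKJUi0d/mE81RW0webHozcXxu4jUcDWN1MdVTW8JLRYGt6EWH3RdMo2d2uOuMz6Sfo5uoKeRYIOBa61zRrWzmTysx6yQYDx0d6NcgTVvn8fAlsHcZbeLTnmbs3jHlH7t5NL53Mz/zND/zMz/iD33HWIkTT4ZcDQrgqypj3Ftj5tvXapjXXhtPG53s29gh1ykYlifvou7hsiITYiAoLOEODRTY29KWXRM2rdrVI8iMgEDeu0AywXA7cv5g2Xukf33WkwumKFbn7aLgadeS2VQNFVEmFBLSXReWn+Eu3KLtsufaV96inJTPUlynl2VcJFcK7E+/QCZqfDS64aIATIs6pu9O4uk0mloiJHWfKSvrq2QsIyQVWmAaYOIMlxrsG14VqmNbqkzvJxqdVpnm4toSz1FP1lBsLRqOXJJHimr2K6N44yOW7a8Bi0gzk9uesZxcLWVn5pej4ZUnJBLZpprXGCAQ3l8XbCZgjOPb7pMtaKKfVmBnH5qaFWKQHOzys2xdH6mDRAm7Oux2JaGyaWQIyxbQXpevEMfijq32ZLmj2zj9K21QKdUPG18fZqhRGpxUB5Mj8RYcKRgeG2ih4Oqiq7COSVprJwybh8kUvbAH9NbxFG0756mMFqATkpplD/Fa56cWIdHhTBS5tGf3bXQOViOb1luTylMjkSI2ap1HYEjWm5Jin9ZbUE2Zj9Nk0VSiNSMkGMufqs+Cikj3N2DwmHEXCtoJNZzgGNgckFqqFQ3zf7u8qXvRQ4lQi8gTEBhTZV+isiM5p62Ilk5M3MqnDWanmChiLTR07WMXot7soBsE5OaifPkgDWcecHjU8qIdFeD0xNsvP/kknUYPwARzIjDpIbEUaGzWESxbbgro7JAfHTou67pFEuOpdHURrW25XbBvoq0vk62r/rECyAo52nB4Ih2W2+GbhhGzP/XbTBaTBEwvcE7a5ZvpHGBjkZ2HmEl361pesNkLF9Th4pAIz9lm31sl4pkLldlyIl3xt2WtZBmLVBWIWc/sKVKynxfzP/kmzKaWBU4KXveot3ihVu3Z5OspBxunrbyzuv93dL5MEu+VF22MlqqcY2qu6XQPjq41fT20+v429H62pn9H0HXfWK+4nuy2J13KgkgPN5ooDxsm4dKdVYzlxZAzvL9R+2ARVUWT1wbmEFUO2JftYZeMIp2QK9bPM+tb91qkqJQNhUbkTcirz1HN37V4b/qoE4AKWGJncRyT3CqrqPYuIjgt/zeHCdb/xk1x3xzhYZMPFg4i49fSmYsVXEdMnwYNIk/2qkWNj0MLRFhylhwtX4xHysIFjgA59P4erPjT5WVRnRbW1QrYb5U3JV0EBhQzZSJvIB61JGpR4aZdoGZejF3o9mQQrDBQJubuHZAyZuCCh4pQ2cfzo+h2LnWZmOkPYAy0EVck2GpYlO4ucjoRs7X8FdZGixSZ61nupJ5sL+KoWm/WimLhemn0/j2byV8cDc8j3xDwMprESB6jrWrVKFquHeQsW+D"/>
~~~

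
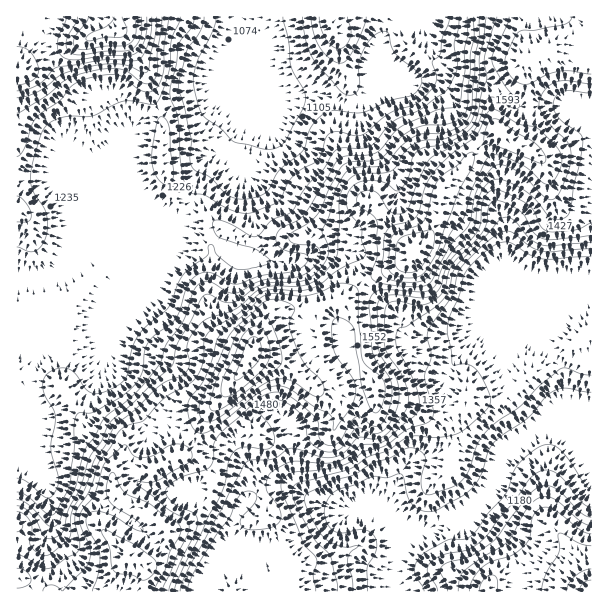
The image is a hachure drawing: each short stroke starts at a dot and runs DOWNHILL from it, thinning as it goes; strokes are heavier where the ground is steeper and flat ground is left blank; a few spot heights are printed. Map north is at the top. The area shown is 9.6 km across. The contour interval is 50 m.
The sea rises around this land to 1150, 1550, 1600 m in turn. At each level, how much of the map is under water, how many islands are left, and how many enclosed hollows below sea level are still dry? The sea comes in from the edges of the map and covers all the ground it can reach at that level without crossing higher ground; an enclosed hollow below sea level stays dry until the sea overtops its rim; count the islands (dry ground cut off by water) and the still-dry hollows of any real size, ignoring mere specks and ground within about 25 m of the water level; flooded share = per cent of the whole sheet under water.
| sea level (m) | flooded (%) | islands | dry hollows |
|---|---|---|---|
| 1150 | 12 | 0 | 0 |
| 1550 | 84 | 1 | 0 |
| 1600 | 91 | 2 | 0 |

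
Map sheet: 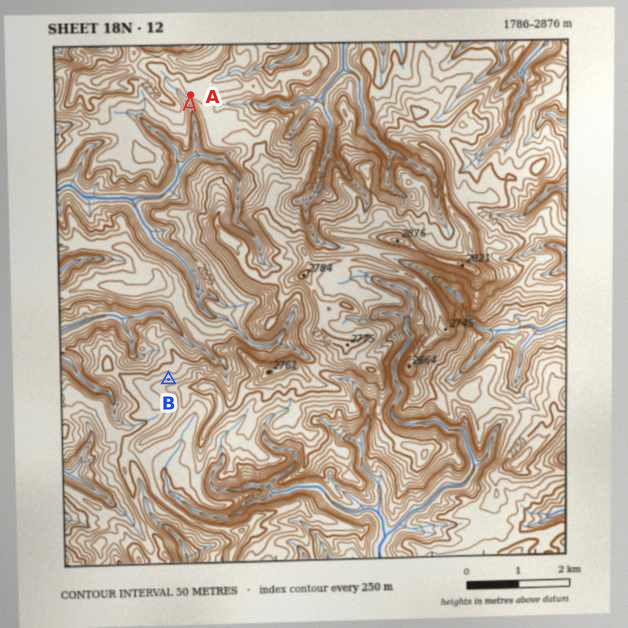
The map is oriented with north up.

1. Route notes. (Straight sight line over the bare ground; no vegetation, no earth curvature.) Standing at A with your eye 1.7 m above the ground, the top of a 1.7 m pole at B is in view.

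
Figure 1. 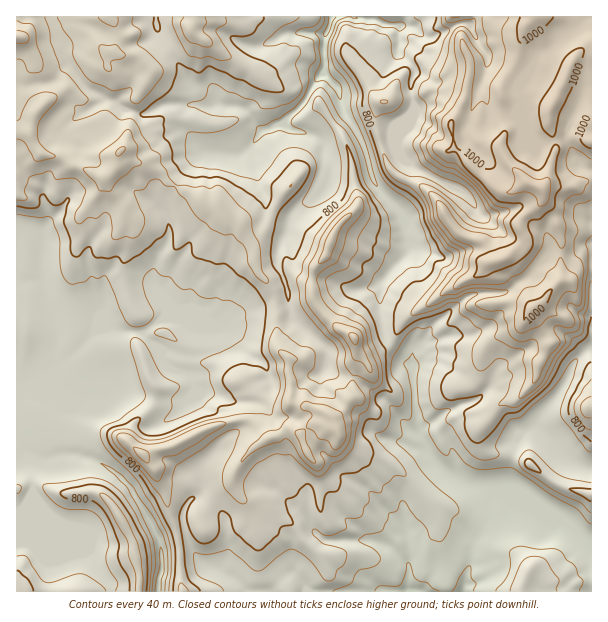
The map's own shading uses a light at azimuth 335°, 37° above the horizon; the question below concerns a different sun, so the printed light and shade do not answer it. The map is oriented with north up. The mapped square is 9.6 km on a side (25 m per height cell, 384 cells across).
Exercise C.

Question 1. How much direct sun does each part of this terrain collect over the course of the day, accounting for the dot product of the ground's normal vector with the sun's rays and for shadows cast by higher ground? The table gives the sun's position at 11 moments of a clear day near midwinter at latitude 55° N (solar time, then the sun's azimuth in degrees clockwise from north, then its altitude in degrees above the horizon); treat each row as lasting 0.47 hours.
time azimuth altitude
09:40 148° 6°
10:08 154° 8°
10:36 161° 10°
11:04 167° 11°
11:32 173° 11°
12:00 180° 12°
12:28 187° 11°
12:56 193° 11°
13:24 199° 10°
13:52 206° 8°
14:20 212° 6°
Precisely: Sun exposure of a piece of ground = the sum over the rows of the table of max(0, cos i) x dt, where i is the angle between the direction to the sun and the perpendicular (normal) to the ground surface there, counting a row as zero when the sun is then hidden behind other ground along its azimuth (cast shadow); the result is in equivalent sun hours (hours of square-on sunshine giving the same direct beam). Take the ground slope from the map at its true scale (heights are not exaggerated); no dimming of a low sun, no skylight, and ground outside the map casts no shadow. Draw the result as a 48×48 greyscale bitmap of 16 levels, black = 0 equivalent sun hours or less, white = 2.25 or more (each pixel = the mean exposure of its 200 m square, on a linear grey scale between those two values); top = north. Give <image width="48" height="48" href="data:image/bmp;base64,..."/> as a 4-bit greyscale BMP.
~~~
<image width="48" height="48" href="data:image/bmp;base64,Qk32BAAAAAAAAHYAAAAoAAAAMAAAADAAAAABAAQAAAAAAIAEAAATCwAAEwsAABAAAAAAAAAAAAAAABEREQAiIiIAMzMzAERERABVVVUAZmZmAHd3dwCIiIgAmZmZAKqqqgC7u7sAzMzMAN3d3QDu7u4A////AFMyIjVmZ1QRNFiHVovKiJqaqJhTM2dlVzIzIkaYV0QzRXd3Z4h4iYd3dnhmQ1ZERBNVVFaIVVVWd3mYeJiHiGV3d2dmZBIzNDVmZlVWRGZruJmaqoMiMzZ3d2ZmUwACRWZmZmaWI4aLmJh4iDWHd4dnd3ZlQyEjVmZmZnmjFbV1V3dmdXmHmXZ3d3dlVFVVamZnmatROZZUaId2VYdph2d4dnZVVVZnrHaL3dgRa4dUeZZlZ3aHd5eIZERVZmae/WZjIzADjXeGeXVWd3eGaIiGMjRWZnv8YyQQAAAo7YZWZod3d8x3mIhzJFeZie9QAFREIQKP9WmGVGmHe/rKiHYzR4rNy6MRJGZlVWr/Zs3aZDi6rGb9djEkaYq4ZAE1amZmZnq0ABS9tkJruWubYiRVh5qpZDNWnGZmZlIAAAAFvIUhU3dldqdWZ5eLp2VovWZlVUEAAAAAATMjVlZEi4eHlmVXzqZpy2VWZlMQAhAAABJFhkEFyDqHjJQkjvpkVGZmZlQxNlIQA3dTMgATR7dWaKuURN+0EWZmZlVVhCMzRmZFUwACXZE1REWIZEzXImZmZmZnc0VmUyI3VnRJp1RFQ0aIZnjIQmZmZmZnVFVlQhJ6ZFVWk0h2ZVV4mFS9gndmZlVmNXdlVURUERWbkjiHZVRIrbeMyGZmZlVVVmVVVVVDIlvnIzbKiXZTe9pH+mZmZmZ6llVmZmVURbwwAjWvxYq7hqqsdlVmZmaGRWZmZmZlWLQAAjRI/4rclVmUelVmd3d2VWZ3d3iXVnMAAjNCPvcRIxF6t1VniIh2Vmd3iJqlZ0NEVDIiEX//5yEph2ZniZh3d3eIiJpSY2u6h2IREQF6rIQyJ2ZmeJqJmIh4iHdUMyrIiXUhIBNWmrdEJWZmaImpqWl4iHZVIyOIdoZDWblBBIlnVGZneHaImYd3iIZWRDJnd2VFrugxBWWHeGd4iId3ZneIiHVGUxEqqGRX3kAAV2mGRc2nRodmVXeIdkNGdCACljNohxADUmumaNmaRIl1Vod2VCI1t0EAIha9kQA+/YiXu2eIl3l2h4YyIhE1elMhAE77IATsV7homXiYu4eqmWEAAAEiJnM0IpxAA5/DRiAzI3q5dDR4djIAACMzITNFM4Elv/sjcgA1RndTNERnQkVDNFRDEBNmNWNpy5I2USNHjIYzVUICMzVnh3YzERR0KVVTIVNURVZkmFZlVVQiNFaJiIdjJnhxWWVSFmVDJWiWRVeWZEQQIlZUM0erdIkxiJpkUzZVVWd3VFSJd1FIuFVVVWiK1zUjeKt2QSdFdmVZdFMUdFm2iph3eJu6mjElcwQ2YzVFZWQ3hWdjNqqYaYd4mrqGRDBaowFCJUVTRlVFhmdlSId3dVery5ZEVHWtYyAlQ2VTNmVTd3ZFdmZ3Qki82DESR4WXREEkM2c0VnVDN8ZFZlREI1i7ciVCI0RERUQyI2MXd4hjJDRWdkZUVGmEN6qYUzQTIhIiVSFHZpl2QxJWZohlRWZGd2V4mrgQAEl4SbdVRFiYZQ=="/>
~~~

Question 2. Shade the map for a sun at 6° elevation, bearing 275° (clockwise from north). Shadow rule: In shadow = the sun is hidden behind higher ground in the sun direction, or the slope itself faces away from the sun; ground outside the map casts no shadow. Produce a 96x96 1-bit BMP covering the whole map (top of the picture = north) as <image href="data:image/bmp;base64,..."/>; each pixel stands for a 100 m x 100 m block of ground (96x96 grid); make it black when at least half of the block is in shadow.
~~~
<image width="96" height="96" href="data:image/bmp;base64,Qk2+BAAAAAAAAD4AAAAoAAAAYAAAAGAAAAABAAEAAAAAAIAEAAATCwAAEwsAAAIAAAAAAAAA////AAAAAAA8AAfP+AMAAMDgBg88AAfP8AMH4MBgBBs8AAfP4AAH4MBgAh94AAff4AAHwMAgA894AA/fwAADwYAAA/YwAA/fwCADgQAAADAAAA/fAHgAAAAAAAAAAA/eABAAAAAAAAAAAA/c8ABwAAAAAAAAAB/Y8ADmQAAAAAAAAB+Y4AHFwAAAAAAAAD+4YAGDAAAAAAAAAH84AAEOEAAAAAAAAH84AAAMeAAAAAAAAP44AAAYWQAAAAAAAfx8AAAQMwAAAADAAfh4AgAAJgAAAABAA/D4BwAAQAAAAAAAAcD/D4AAAB4AAAAAAAH/B4Af/j4AAPgAAAH/B8A///4AAfwAAAP/A+A///8AA/gAAAP/geB////AA8AAAAA/4PB3///BggAAAAwf8CDD///D8AAAAB8H+AgD//+H+AAAAB8B/AAD//+D/wAAAB8AfAAD//8B/4AAAA8AAAAH//4B/4AAAAMAAAAH//4A/8AAAAAAAAAN//wAX+AAAAAAAAAA//xAD/AAAAAAAAJgf/gAD/gAAACAAAPgf/gEB/wAAACAAAPg7/wCA/4AAAHAAAPgD/4AAf8AAAPAAEPwH/4AAf8AAAOAAAP4H/8AAf8AAAOAAAD4H/8AAP8AAAcAAABwP/+AAP8AAAYAAABwf/+AAH8AAAQAAAAAf/+AAD8AAAAAAAIA//8ABH8AAAAAAAwA//wABv8AAAAAAA4A/nwAB/8AAAIAAA4B/j4AA+8AAAAAAAwP/B+AA/8AAAAAAAwf/AfAAf8AAAAAAAw//APgAP8AAAAAAAw//AB8AH8AABgAABx//AA+AD8AABgAADh//AAYcBcAABgAADg//wAAeAcAEBgAAHg//8AAfh8AEBAAAPgf//AAf58AEAAAAPgP//gAP98AEAcAAPwP//gAF98AEA8AAPwP//gAB98ACAeAAHwH//gCB98AAAeAAHwH//gCB98AAADAA7wD//B+D58AAACAA/4D//B/D78AAAMAA94B//D/Af8IAAIAAd8A//H+Af8cAAgAAA/Af+H8AP85gBgADgfwf8P4AP95gGAAHwf4fwPwAP9YAPAAPgP8fgeAAP8AAPAAGAH8fAwAAH9AAPh8AAH8+IAABn8AAHj/gAD8+cAEDn8AADv/4AD484AMHn4AAD//8ADw84AYPD4EAD//4ABg9wAQeDwOAD//wAAB5gAgeDgeAB//AAAB5gBweDAfAB/8AYADzgBwMDAfAB/gA4ADjgBwAHgfABwAAzAHjgBwAHwPgMgAAhwPA4AwAHwP4MeAAA8PA/AwAHwH4A/4AAefAfAYAD4DwAf8AAPeAeAYYD4AOAf8AAP+AeAcQB4AcAP+AAP+AeAcAB8AYAH9AAf8AOAOAA8HwAH9gAf4AGAOAA8HgAHxgAf4AAAOAAcPgAPhAAf4AgAPAAcPgAeAD4DwAwAfAAIfgCYAf+DwAwAeAAA/wD+A//DwA4AeAAB/gB+A//hwAwA8AgA/AA8D/f/4CQA4AMAcAH8D+Bh5iAAAAeAYAH8D8AB8AAB4AfA="/>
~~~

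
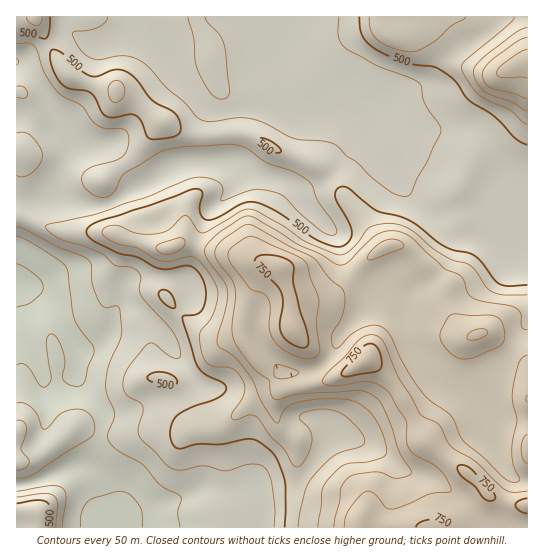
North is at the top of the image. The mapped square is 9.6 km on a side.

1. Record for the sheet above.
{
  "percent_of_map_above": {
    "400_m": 91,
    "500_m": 44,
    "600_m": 26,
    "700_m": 7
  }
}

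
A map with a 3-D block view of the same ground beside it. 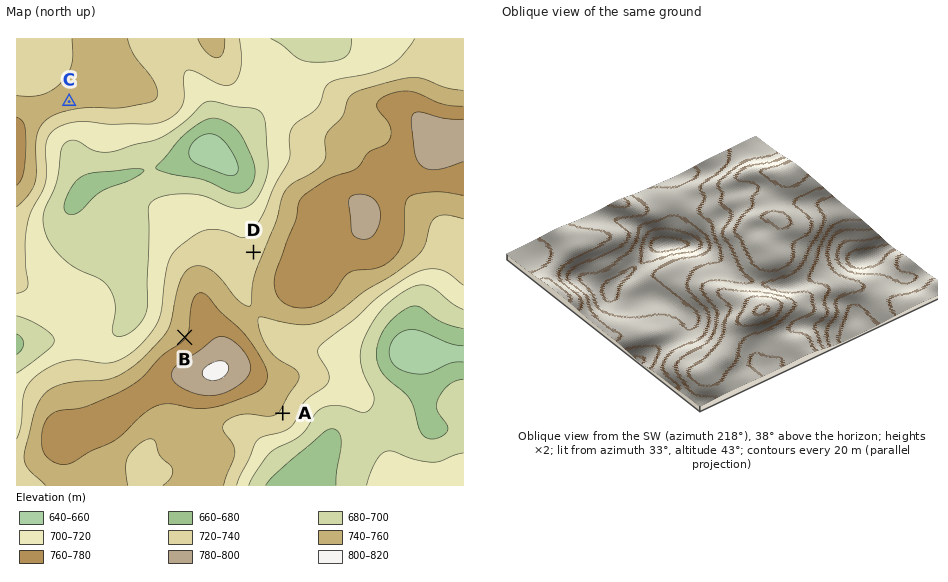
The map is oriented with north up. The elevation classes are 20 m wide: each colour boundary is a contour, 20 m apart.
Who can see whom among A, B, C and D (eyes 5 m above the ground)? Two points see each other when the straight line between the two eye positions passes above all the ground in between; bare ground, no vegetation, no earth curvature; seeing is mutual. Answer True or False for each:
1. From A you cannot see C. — True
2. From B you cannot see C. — False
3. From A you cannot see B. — True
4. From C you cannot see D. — False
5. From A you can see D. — False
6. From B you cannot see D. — True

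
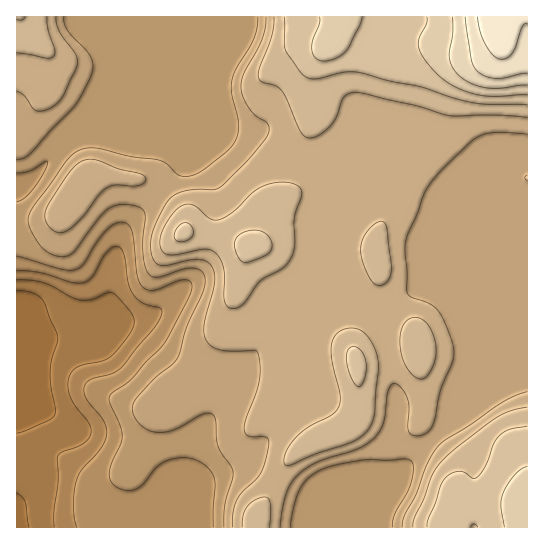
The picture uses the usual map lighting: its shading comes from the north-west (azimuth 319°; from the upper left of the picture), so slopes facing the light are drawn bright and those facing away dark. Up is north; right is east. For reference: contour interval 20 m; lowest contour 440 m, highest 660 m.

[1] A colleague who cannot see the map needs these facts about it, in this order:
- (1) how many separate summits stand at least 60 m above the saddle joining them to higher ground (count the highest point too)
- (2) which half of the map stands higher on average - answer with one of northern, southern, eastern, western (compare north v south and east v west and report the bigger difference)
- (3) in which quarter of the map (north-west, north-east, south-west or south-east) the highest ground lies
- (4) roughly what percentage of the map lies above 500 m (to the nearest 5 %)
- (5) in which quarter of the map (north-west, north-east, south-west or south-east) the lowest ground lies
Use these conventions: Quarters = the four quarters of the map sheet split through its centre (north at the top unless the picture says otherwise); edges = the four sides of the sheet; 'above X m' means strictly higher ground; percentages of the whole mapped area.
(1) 3 summits rise at least 60 m above their surroundings.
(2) The eastern half stands higher on average than the western half.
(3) The highest point lies in the north-east quarter of the map.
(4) About 85 % of the map lies above 500 m.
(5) The lowest ground is in the south-west quarter.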